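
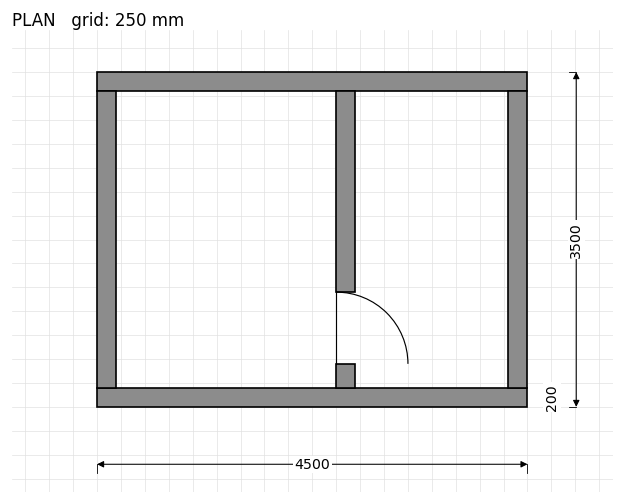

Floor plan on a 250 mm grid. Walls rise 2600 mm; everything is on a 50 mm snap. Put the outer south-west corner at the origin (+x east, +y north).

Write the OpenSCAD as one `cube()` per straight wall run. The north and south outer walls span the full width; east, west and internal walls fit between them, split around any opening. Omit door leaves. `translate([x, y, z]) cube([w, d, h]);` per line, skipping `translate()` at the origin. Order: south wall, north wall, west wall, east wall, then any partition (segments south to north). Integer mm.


cube([4500, 200, 2600]);
translate([0, 3300, 0]) cube([4500, 200, 2600]);
translate([0, 200, 0]) cube([200, 3100, 2600]);
translate([4300, 200, 0]) cube([200, 3100, 2600]);
translate([2500, 200, 0]) cube([200, 250, 2600]);
translate([2500, 1200, 0]) cube([200, 2100, 2600]);


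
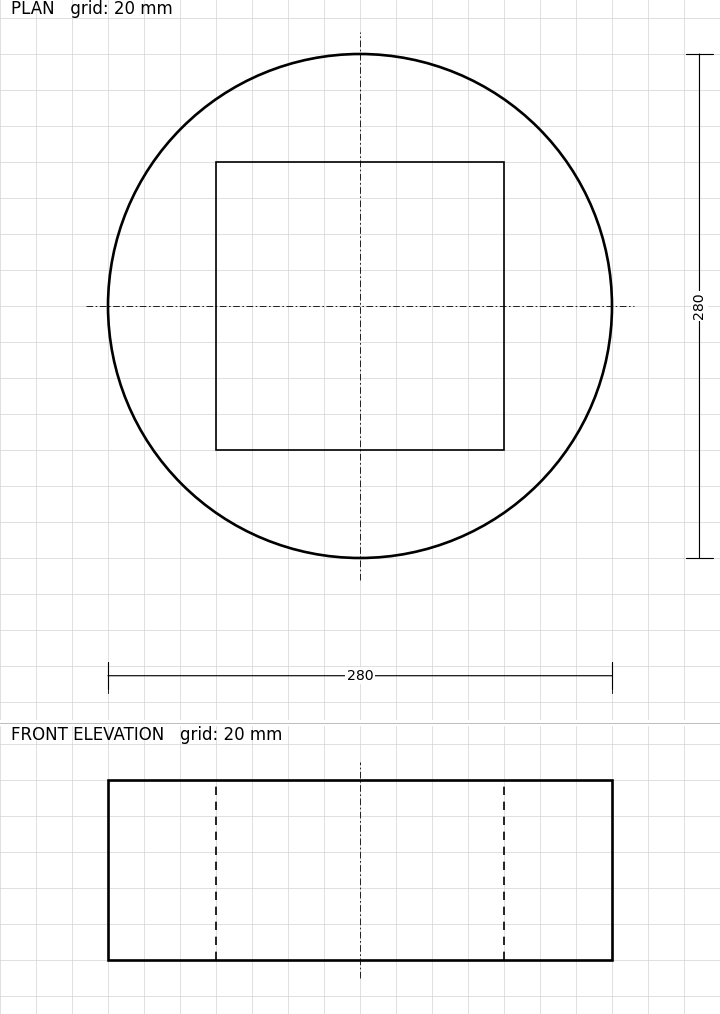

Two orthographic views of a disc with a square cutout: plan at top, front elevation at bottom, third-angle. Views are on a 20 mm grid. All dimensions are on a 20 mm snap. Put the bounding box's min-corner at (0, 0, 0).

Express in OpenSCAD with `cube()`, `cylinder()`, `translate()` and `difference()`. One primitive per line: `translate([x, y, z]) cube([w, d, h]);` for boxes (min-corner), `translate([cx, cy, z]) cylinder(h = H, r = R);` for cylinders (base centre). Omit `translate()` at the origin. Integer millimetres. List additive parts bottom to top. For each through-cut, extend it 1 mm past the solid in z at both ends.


difference() {
  translate([140, 140, 0]) cylinder(h = 100, r = 140);
  translate([60, 60, -1]) cube([160, 160, 102]);
}


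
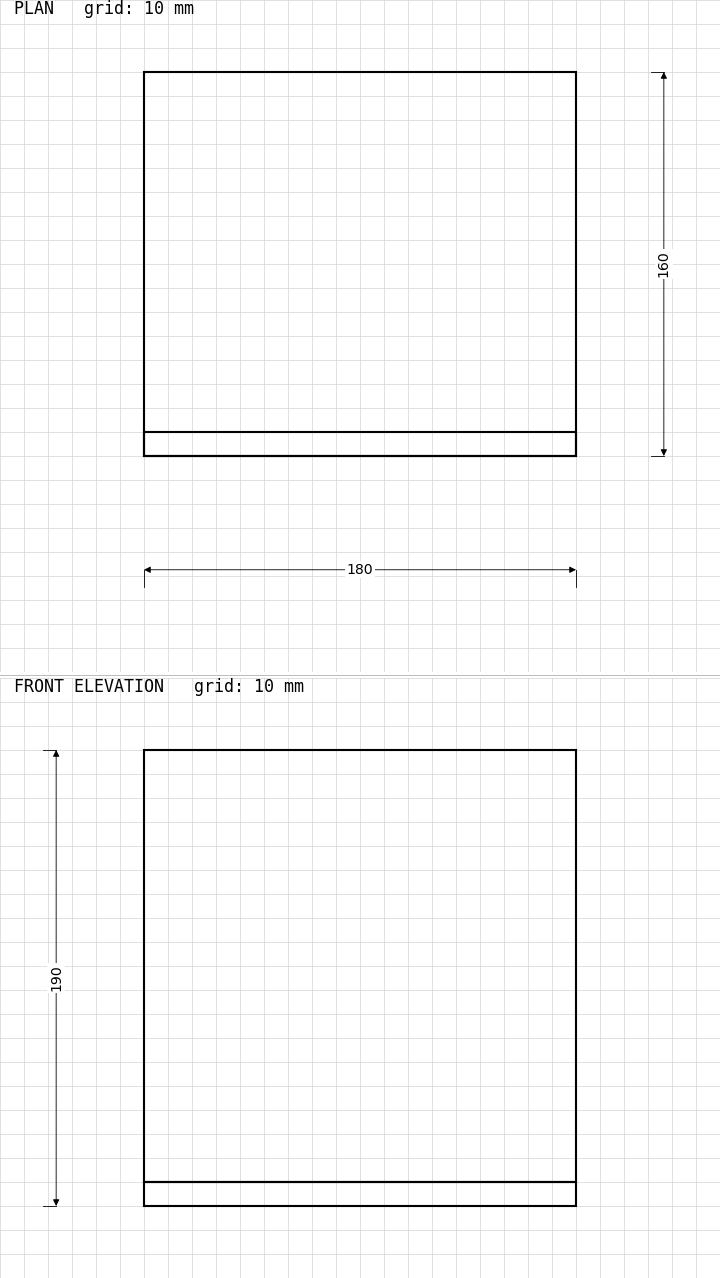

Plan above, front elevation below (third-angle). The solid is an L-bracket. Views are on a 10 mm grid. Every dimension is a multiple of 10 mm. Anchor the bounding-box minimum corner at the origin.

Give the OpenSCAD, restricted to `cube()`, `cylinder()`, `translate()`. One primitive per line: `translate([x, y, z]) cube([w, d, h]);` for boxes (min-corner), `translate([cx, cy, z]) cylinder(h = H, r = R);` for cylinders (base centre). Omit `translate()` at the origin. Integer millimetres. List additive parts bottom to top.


cube([180, 160, 10]);
translate([0, 0, 10]) cube([180, 10, 180]);


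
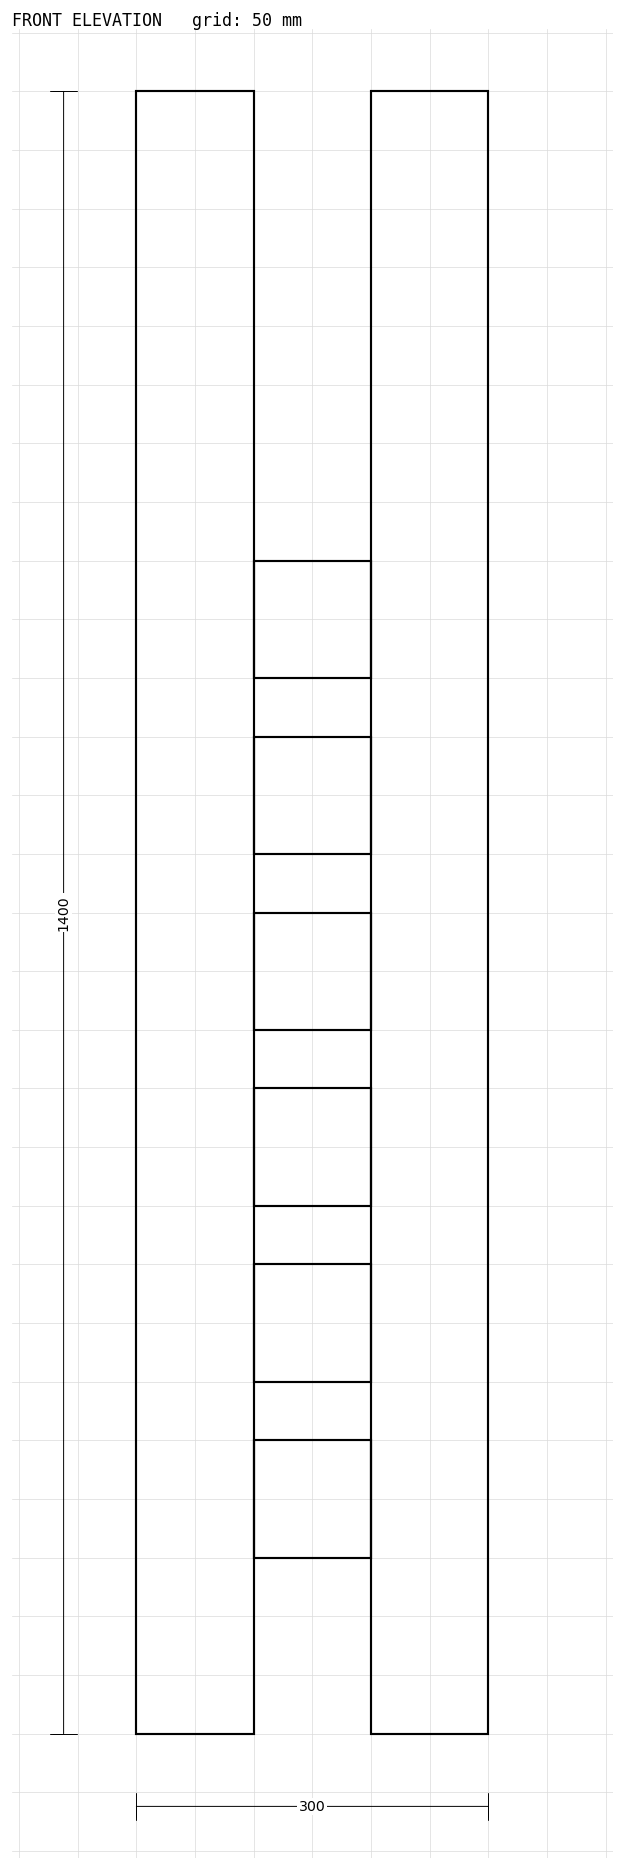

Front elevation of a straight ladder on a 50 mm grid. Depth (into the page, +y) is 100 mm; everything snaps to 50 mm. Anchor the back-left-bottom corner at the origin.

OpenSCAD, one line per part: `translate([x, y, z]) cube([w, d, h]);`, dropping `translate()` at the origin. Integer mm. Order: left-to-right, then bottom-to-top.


cube([100, 100, 1400]);
translate([100, 0, 150]) cube([100, 100, 100]);
translate([100, 0, 300]) cube([100, 100, 100]);
translate([100, 0, 450]) cube([100, 100, 100]);
translate([100, 0, 600]) cube([100, 100, 100]);
translate([100, 0, 750]) cube([100, 100, 100]);
translate([100, 0, 900]) cube([100, 100, 100]);
translate([200, 0, 0]) cube([100, 100, 1400]);


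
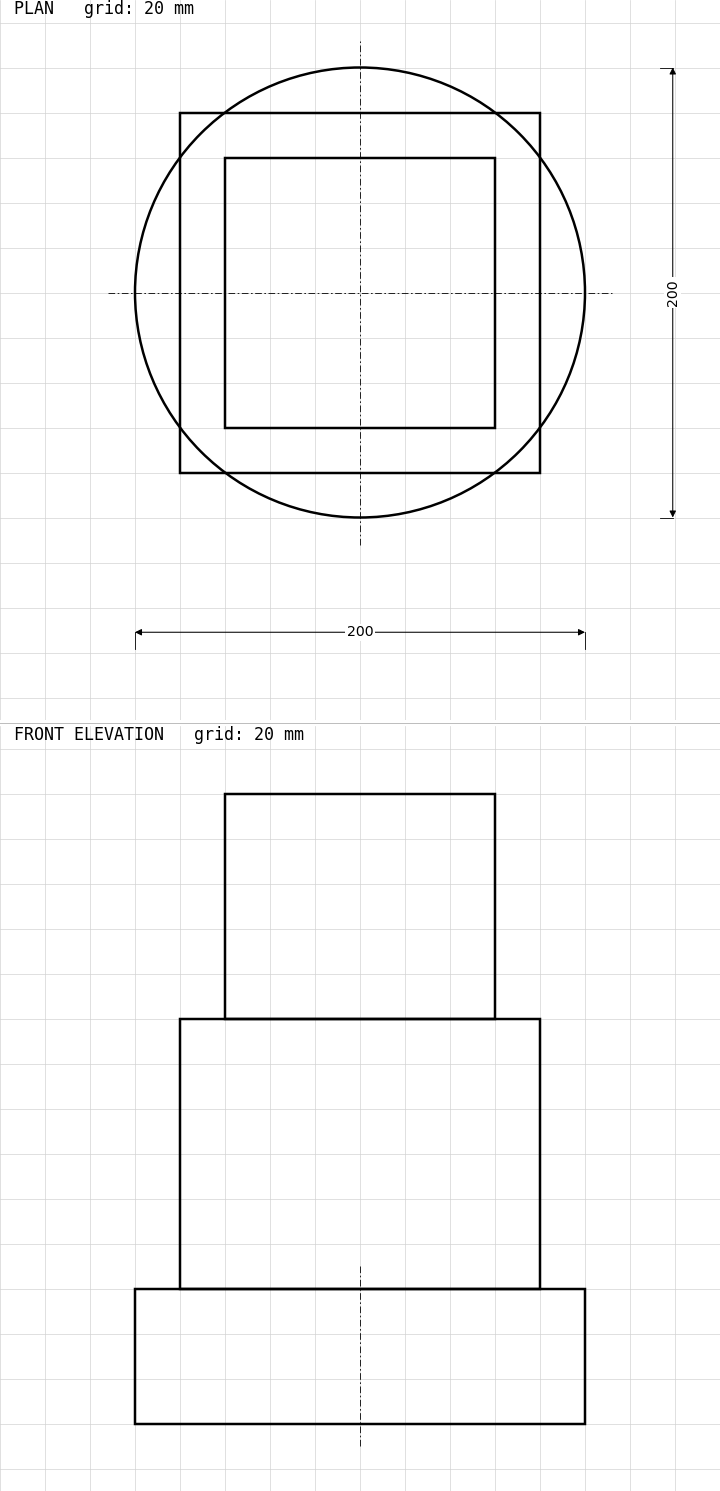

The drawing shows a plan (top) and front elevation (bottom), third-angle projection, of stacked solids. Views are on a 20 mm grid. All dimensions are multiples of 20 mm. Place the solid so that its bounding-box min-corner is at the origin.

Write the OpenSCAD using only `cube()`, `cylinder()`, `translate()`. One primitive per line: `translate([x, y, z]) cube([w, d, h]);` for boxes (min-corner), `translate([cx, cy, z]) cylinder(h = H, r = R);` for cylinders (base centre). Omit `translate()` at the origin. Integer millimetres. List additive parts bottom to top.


translate([100, 100, 0]) cylinder(h = 60, r = 100);
translate([20, 20, 60]) cube([160, 160, 120]);
translate([40, 40, 180]) cube([120, 120, 100]);


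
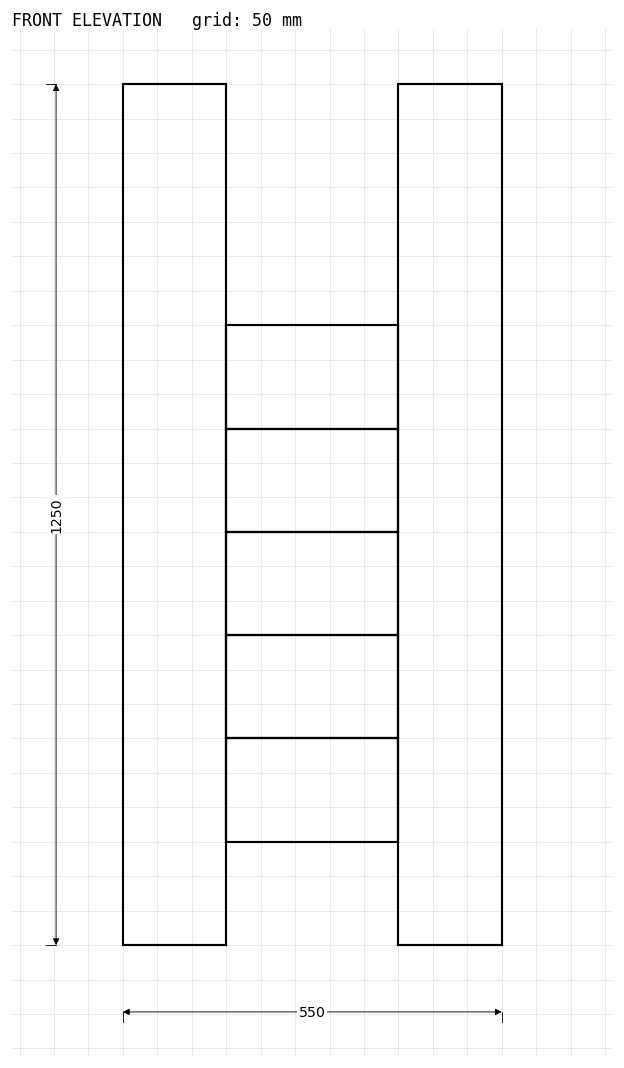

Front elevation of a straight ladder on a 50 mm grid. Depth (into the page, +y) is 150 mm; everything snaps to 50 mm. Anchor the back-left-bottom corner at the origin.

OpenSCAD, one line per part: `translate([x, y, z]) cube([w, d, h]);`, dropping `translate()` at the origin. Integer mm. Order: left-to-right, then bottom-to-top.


cube([150, 150, 1250]);
translate([150, 0, 150]) cube([250, 150, 150]);
translate([150, 0, 300]) cube([250, 150, 150]);
translate([150, 0, 450]) cube([250, 150, 150]);
translate([150, 0, 600]) cube([250, 150, 150]);
translate([150, 0, 750]) cube([250, 150, 150]);
translate([400, 0, 0]) cube([150, 150, 1250]);


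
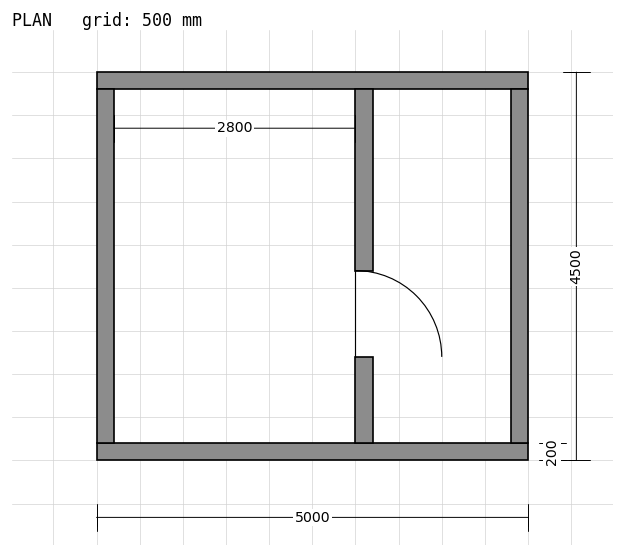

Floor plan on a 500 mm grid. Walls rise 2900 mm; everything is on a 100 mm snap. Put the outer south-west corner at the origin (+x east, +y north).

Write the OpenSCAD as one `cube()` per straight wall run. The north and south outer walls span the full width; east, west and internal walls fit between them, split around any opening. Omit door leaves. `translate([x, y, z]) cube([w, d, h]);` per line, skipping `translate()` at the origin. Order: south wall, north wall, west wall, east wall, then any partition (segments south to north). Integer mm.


cube([5000, 200, 2900]);
translate([0, 4300, 0]) cube([5000, 200, 2900]);
translate([0, 200, 0]) cube([200, 4100, 2900]);
translate([4800, 200, 0]) cube([200, 4100, 2900]);
translate([3000, 200, 0]) cube([200, 1000, 2900]);
translate([3000, 2200, 0]) cube([200, 2100, 2900]);


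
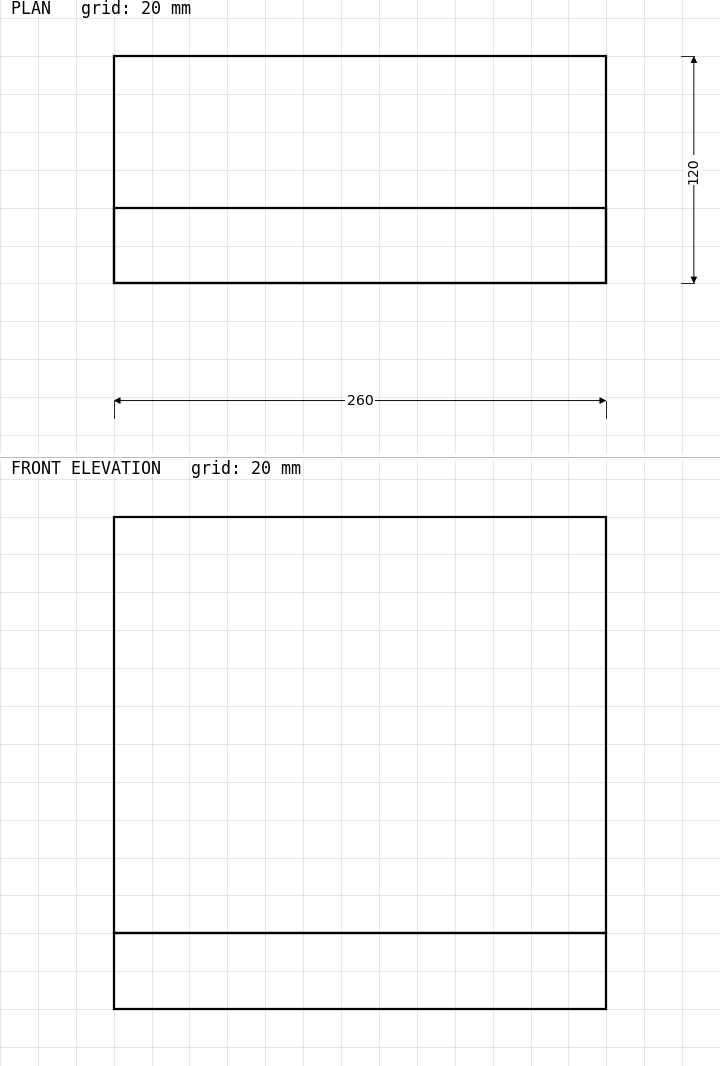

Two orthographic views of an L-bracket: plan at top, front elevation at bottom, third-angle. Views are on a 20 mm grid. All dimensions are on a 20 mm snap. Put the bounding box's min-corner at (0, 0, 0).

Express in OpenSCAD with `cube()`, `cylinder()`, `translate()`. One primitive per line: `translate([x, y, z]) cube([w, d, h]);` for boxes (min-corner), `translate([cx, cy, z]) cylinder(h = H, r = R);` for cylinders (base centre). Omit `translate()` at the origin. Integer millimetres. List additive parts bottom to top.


cube([260, 120, 40]);
translate([0, 0, 40]) cube([260, 40, 220]);


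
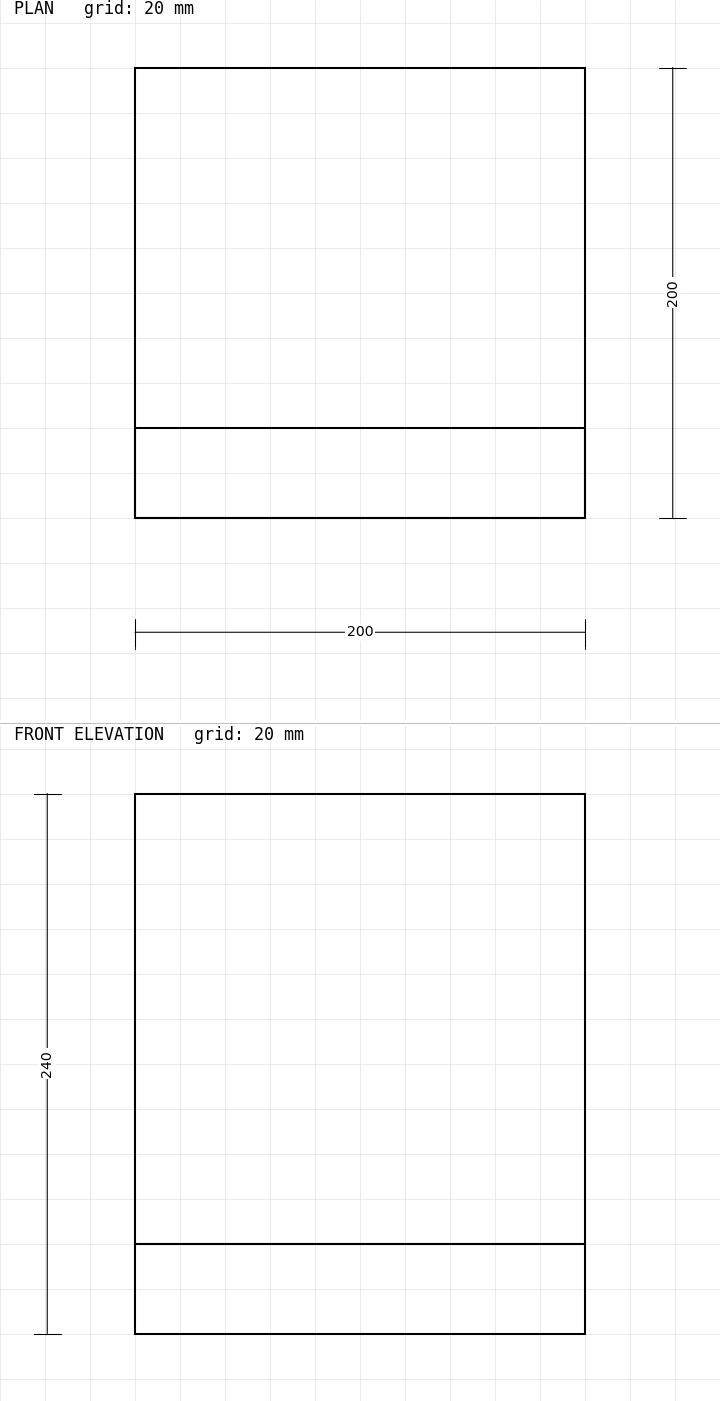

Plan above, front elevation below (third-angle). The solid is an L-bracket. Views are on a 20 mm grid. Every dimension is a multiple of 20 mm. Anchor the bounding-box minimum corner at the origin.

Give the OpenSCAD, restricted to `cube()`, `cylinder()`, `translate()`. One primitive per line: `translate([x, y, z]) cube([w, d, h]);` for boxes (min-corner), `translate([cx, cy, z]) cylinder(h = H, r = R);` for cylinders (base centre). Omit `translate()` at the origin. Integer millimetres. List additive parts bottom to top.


cube([200, 200, 40]);
translate([0, 0, 40]) cube([200, 40, 200]);


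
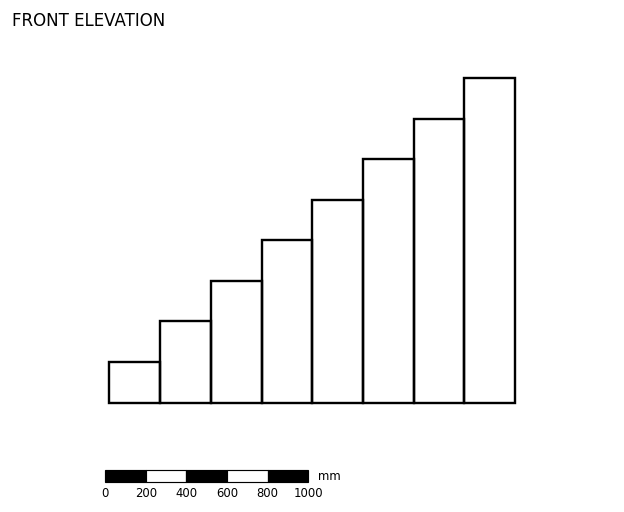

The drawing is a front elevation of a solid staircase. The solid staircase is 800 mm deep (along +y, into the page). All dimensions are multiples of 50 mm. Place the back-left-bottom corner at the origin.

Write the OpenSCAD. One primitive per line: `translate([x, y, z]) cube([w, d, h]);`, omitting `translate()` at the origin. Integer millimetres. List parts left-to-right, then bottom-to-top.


cube([250, 800, 200]);
translate([250, 0, 0]) cube([250, 800, 400]);
translate([500, 0, 0]) cube([250, 800, 600]);
translate([750, 0, 0]) cube([250, 800, 800]);
translate([1000, 0, 0]) cube([250, 800, 1000]);
translate([1250, 0, 0]) cube([250, 800, 1200]);
translate([1500, 0, 0]) cube([250, 800, 1400]);
translate([1750, 0, 0]) cube([250, 800, 1600]);


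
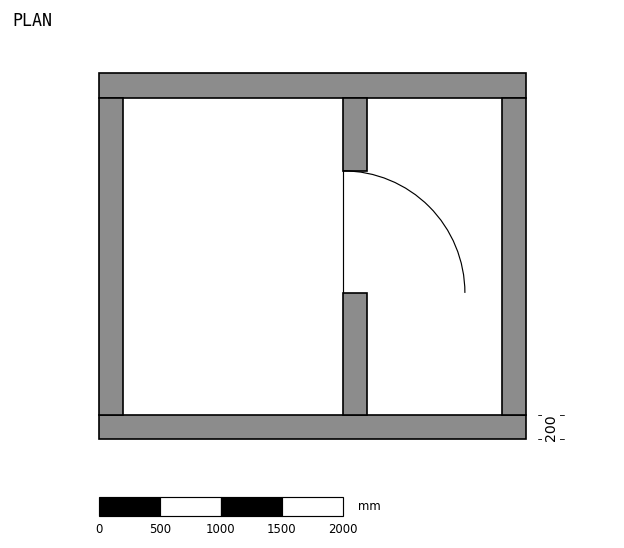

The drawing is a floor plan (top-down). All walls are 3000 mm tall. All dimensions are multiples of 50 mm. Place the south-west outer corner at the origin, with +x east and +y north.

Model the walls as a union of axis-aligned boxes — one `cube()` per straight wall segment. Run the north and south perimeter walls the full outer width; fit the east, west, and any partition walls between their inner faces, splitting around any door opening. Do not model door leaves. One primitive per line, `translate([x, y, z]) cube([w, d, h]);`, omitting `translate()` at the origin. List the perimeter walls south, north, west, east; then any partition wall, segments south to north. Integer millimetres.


cube([3500, 200, 3000]);
translate([0, 2800, 0]) cube([3500, 200, 3000]);
translate([0, 200, 0]) cube([200, 2600, 3000]);
translate([3300, 200, 0]) cube([200, 2600, 3000]);
translate([2000, 200, 0]) cube([200, 1000, 3000]);
translate([2000, 2200, 0]) cube([200, 600, 3000]);


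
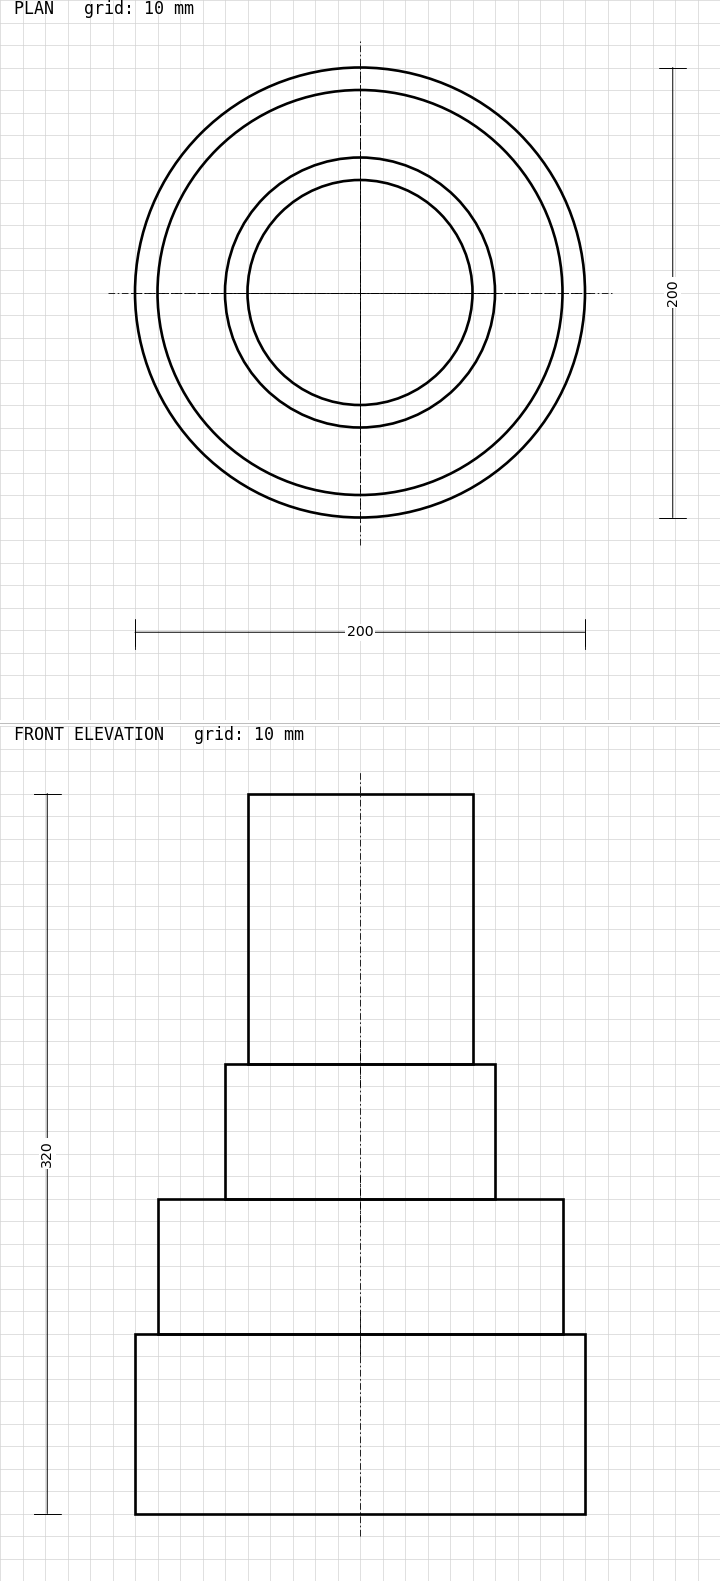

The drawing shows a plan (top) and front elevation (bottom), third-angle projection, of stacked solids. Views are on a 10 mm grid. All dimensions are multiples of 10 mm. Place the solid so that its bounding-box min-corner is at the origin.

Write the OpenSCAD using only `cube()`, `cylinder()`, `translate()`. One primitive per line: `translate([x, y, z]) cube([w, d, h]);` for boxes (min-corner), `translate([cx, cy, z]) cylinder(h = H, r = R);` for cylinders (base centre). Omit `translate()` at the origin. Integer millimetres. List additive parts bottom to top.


translate([100, 100, 0]) cylinder(h = 80, r = 100);
translate([100, 100, 80]) cylinder(h = 60, r = 90);
translate([100, 100, 140]) cylinder(h = 60, r = 60);
translate([100, 100, 200]) cylinder(h = 120, r = 50);


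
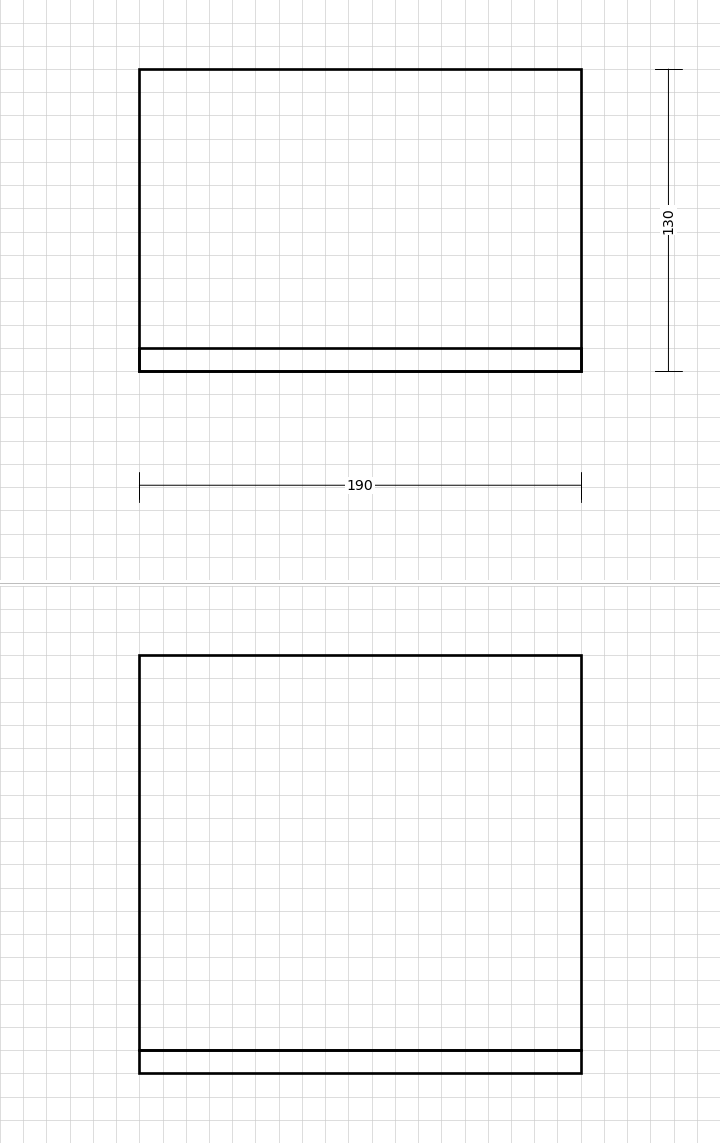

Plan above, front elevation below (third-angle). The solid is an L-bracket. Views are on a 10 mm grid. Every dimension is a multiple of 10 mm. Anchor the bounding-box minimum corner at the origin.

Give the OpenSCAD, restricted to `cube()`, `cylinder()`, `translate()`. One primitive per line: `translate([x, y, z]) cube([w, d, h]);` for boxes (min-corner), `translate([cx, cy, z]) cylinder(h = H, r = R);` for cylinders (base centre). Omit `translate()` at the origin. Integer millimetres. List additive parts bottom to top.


cube([190, 130, 10]);
translate([0, 0, 10]) cube([190, 10, 170]);


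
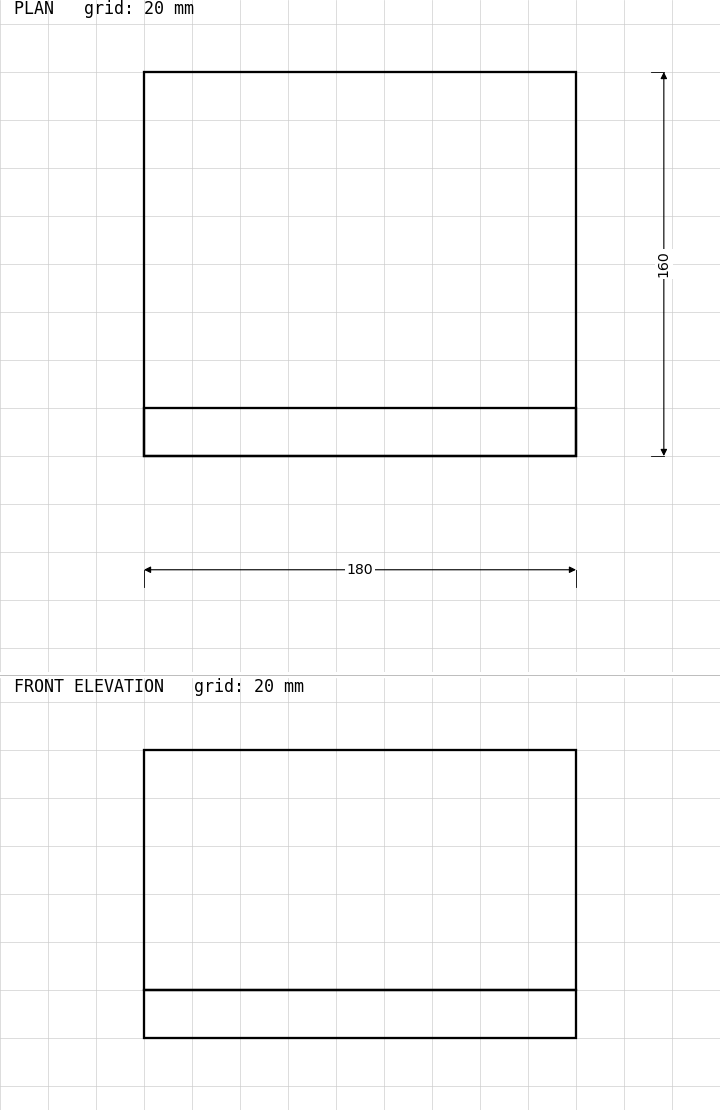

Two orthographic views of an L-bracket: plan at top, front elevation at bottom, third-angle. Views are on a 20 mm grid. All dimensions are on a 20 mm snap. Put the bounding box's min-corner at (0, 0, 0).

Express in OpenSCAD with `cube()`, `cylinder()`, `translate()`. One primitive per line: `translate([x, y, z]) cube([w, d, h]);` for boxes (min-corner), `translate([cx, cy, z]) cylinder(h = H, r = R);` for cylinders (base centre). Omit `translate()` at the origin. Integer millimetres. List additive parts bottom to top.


cube([180, 160, 20]);
translate([0, 0, 20]) cube([180, 20, 100]);


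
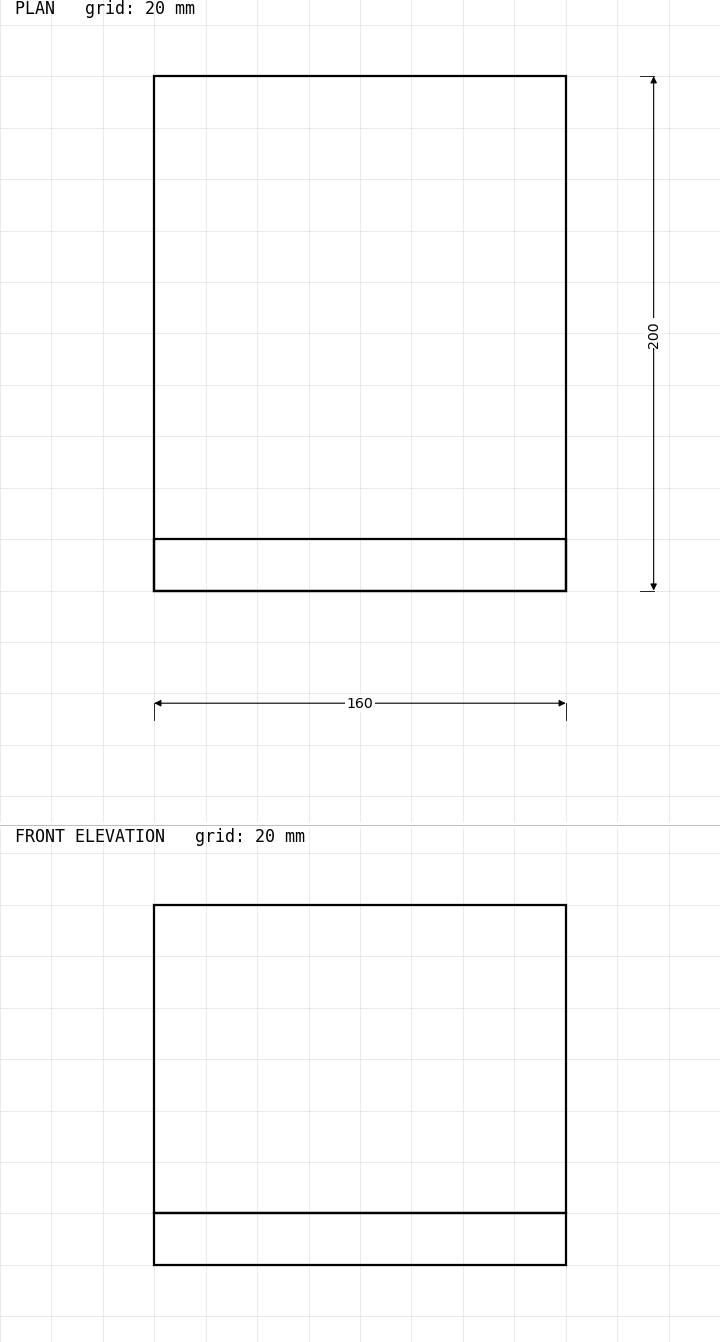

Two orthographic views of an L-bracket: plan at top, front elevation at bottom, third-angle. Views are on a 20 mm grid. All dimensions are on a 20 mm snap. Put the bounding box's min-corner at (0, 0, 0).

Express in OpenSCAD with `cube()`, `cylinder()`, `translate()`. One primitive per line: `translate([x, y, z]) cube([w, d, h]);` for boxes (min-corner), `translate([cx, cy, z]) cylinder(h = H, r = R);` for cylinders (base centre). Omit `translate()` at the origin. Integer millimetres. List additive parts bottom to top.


cube([160, 200, 20]);
translate([0, 0, 20]) cube([160, 20, 120]);


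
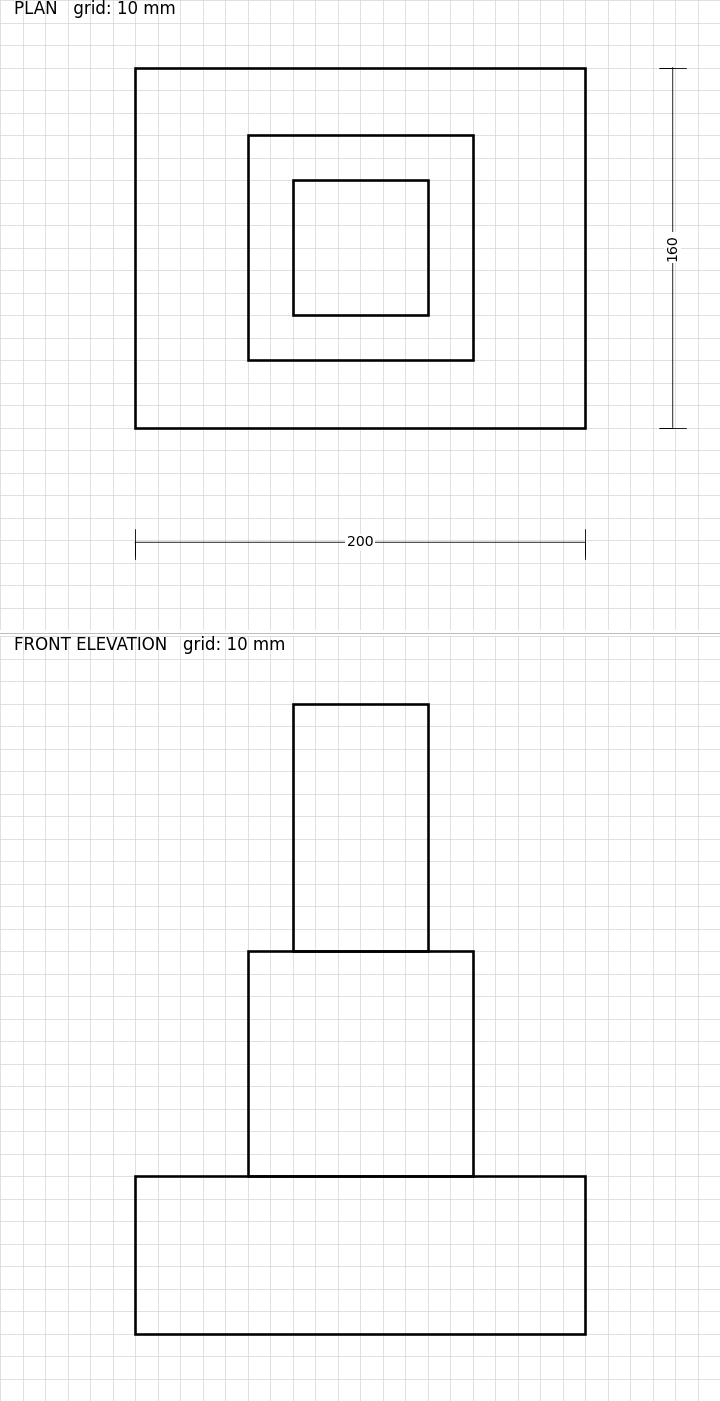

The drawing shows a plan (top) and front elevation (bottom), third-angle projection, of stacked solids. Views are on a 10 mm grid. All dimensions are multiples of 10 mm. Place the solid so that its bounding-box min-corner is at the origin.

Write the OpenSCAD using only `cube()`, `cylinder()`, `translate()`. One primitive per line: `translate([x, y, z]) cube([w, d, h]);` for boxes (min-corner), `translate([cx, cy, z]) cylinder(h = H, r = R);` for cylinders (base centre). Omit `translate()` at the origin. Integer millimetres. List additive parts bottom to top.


cube([200, 160, 70]);
translate([50, 30, 70]) cube([100, 100, 100]);
translate([70, 50, 170]) cube([60, 60, 110]);


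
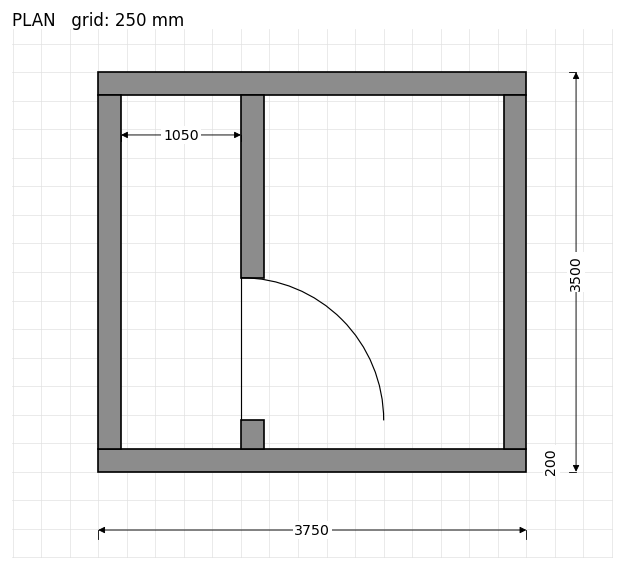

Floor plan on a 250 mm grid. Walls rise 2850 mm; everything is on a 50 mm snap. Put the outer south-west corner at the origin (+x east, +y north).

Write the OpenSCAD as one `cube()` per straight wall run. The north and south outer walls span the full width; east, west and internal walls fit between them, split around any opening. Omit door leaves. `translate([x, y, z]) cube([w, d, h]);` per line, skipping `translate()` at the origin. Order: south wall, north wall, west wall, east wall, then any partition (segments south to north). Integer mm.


cube([3750, 200, 2850]);
translate([0, 3300, 0]) cube([3750, 200, 2850]);
translate([0, 200, 0]) cube([200, 3100, 2850]);
translate([3550, 200, 0]) cube([200, 3100, 2850]);
translate([1250, 200, 0]) cube([200, 250, 2850]);
translate([1250, 1700, 0]) cube([200, 1600, 2850]);


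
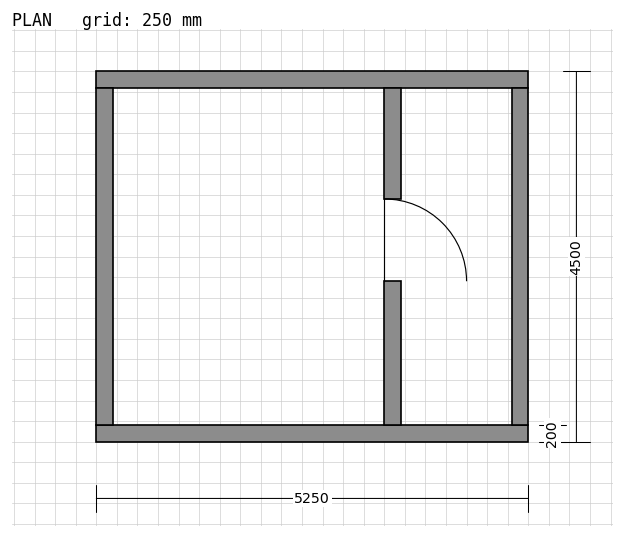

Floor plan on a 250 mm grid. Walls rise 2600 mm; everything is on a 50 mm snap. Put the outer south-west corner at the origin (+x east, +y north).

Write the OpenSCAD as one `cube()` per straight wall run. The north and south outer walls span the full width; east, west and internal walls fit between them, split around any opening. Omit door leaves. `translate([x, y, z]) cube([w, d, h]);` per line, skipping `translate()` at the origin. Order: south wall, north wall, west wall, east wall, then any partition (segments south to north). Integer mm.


cube([5250, 200, 2600]);
translate([0, 4300, 0]) cube([5250, 200, 2600]);
translate([0, 200, 0]) cube([200, 4100, 2600]);
translate([5050, 200, 0]) cube([200, 4100, 2600]);
translate([3500, 200, 0]) cube([200, 1750, 2600]);
translate([3500, 2950, 0]) cube([200, 1350, 2600]);


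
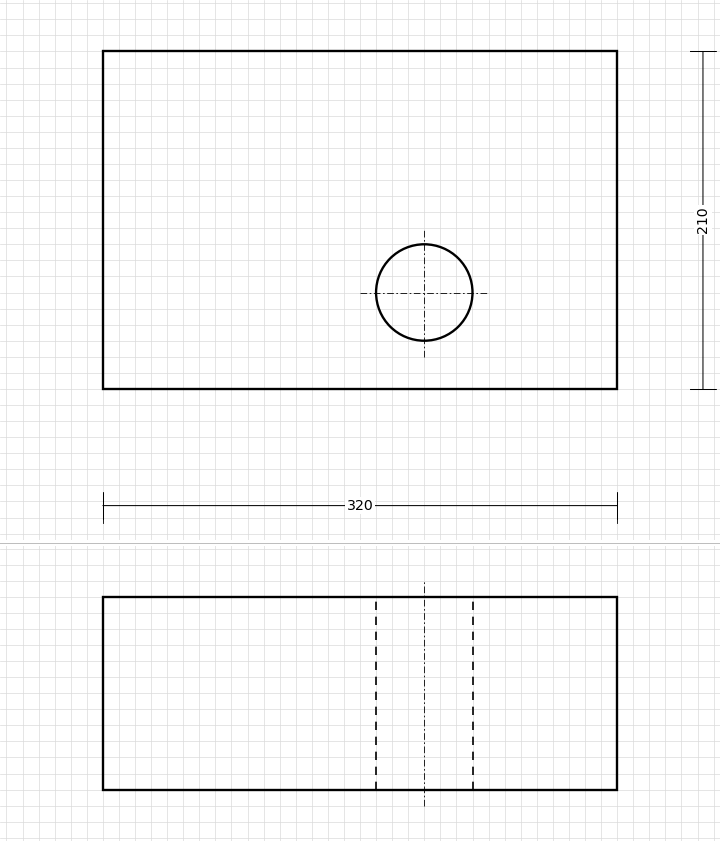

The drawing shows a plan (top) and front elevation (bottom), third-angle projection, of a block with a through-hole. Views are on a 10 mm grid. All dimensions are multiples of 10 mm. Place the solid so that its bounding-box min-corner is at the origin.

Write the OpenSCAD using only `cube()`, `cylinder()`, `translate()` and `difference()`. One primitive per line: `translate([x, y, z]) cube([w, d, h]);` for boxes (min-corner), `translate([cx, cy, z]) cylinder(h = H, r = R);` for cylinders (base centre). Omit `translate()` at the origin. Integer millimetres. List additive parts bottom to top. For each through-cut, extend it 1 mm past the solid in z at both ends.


difference() {
  cube([320, 210, 120]);
  translate([200, 60, -1]) cylinder(h = 122, r = 30);
}


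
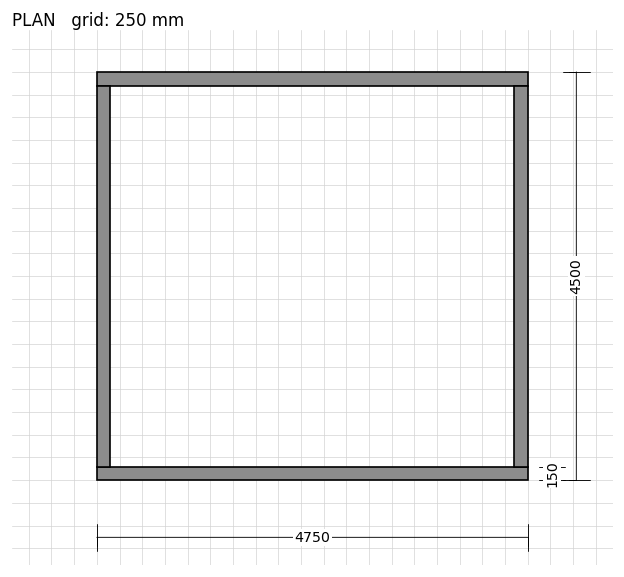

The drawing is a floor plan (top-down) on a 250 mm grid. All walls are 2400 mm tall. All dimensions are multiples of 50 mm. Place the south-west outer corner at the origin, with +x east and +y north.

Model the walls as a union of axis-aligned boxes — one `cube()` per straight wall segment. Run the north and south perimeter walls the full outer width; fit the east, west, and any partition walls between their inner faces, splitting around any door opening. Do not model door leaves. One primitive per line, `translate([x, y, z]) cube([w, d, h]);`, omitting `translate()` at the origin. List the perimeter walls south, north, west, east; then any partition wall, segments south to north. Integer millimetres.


cube([4750, 150, 2400]);
translate([0, 4350, 0]) cube([4750, 150, 2400]);
translate([0, 150, 0]) cube([150, 4200, 2400]);
translate([4600, 150, 0]) cube([150, 4200, 2400]);


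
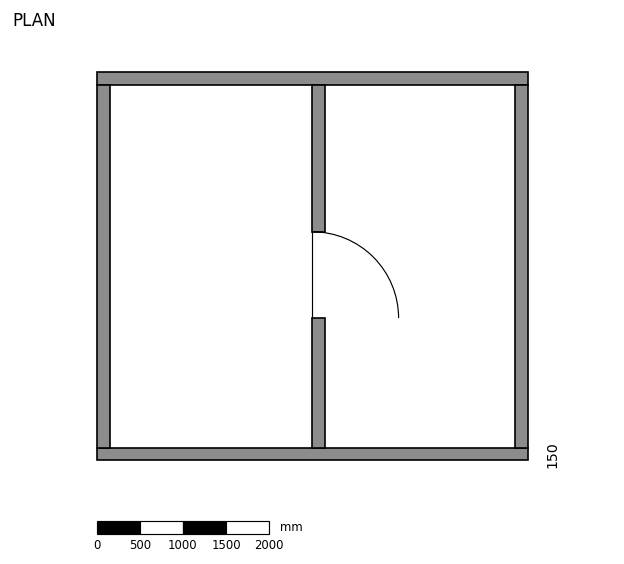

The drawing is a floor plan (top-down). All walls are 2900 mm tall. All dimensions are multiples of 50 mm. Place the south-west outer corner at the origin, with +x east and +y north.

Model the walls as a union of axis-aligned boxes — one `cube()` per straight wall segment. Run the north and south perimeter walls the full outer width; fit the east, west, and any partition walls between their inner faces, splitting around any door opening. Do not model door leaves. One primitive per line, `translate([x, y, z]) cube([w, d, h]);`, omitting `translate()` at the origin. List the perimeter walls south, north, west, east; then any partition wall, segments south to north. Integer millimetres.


cube([5000, 150, 2900]);
translate([0, 4350, 0]) cube([5000, 150, 2900]);
translate([0, 150, 0]) cube([150, 4200, 2900]);
translate([4850, 150, 0]) cube([150, 4200, 2900]);
translate([2500, 150, 0]) cube([150, 1500, 2900]);
translate([2500, 2650, 0]) cube([150, 1700, 2900]);


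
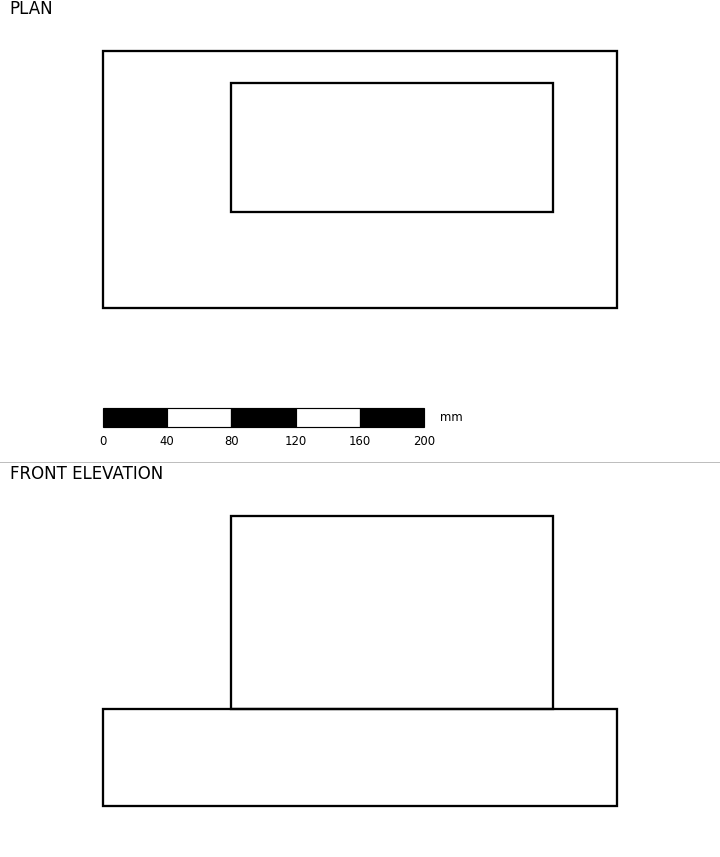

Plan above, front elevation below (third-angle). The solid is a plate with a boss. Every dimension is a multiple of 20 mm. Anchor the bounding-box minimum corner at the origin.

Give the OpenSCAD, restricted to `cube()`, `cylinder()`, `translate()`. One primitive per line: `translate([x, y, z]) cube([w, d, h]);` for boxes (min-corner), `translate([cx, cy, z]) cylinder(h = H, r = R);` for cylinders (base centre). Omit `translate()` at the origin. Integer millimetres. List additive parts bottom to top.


cube([320, 160, 60]);
translate([80, 60, 60]) cube([200, 80, 120]);


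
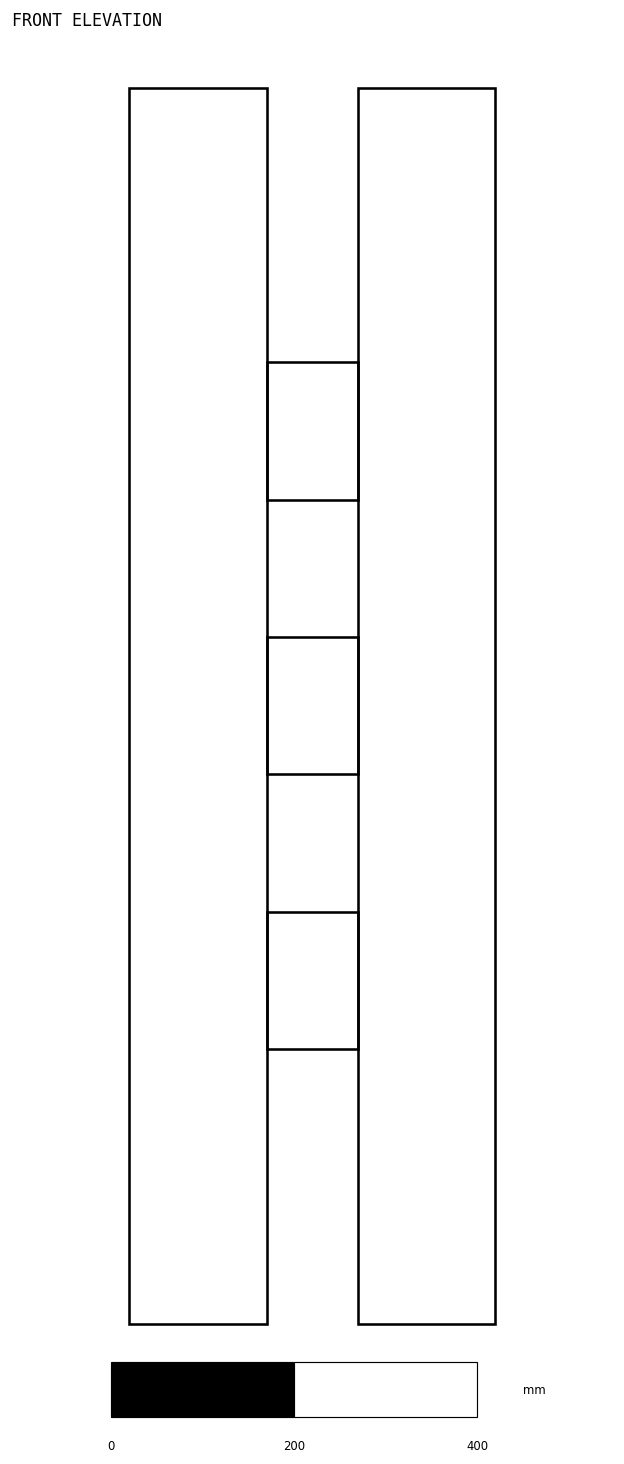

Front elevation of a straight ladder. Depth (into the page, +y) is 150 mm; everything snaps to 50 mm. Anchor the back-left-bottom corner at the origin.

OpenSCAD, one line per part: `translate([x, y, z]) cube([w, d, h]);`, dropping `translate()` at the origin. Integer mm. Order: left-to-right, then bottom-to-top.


cube([150, 150, 1350]);
translate([150, 0, 300]) cube([100, 150, 150]);
translate([150, 0, 600]) cube([100, 150, 150]);
translate([150, 0, 900]) cube([100, 150, 150]);
translate([250, 0, 0]) cube([150, 150, 1350]);


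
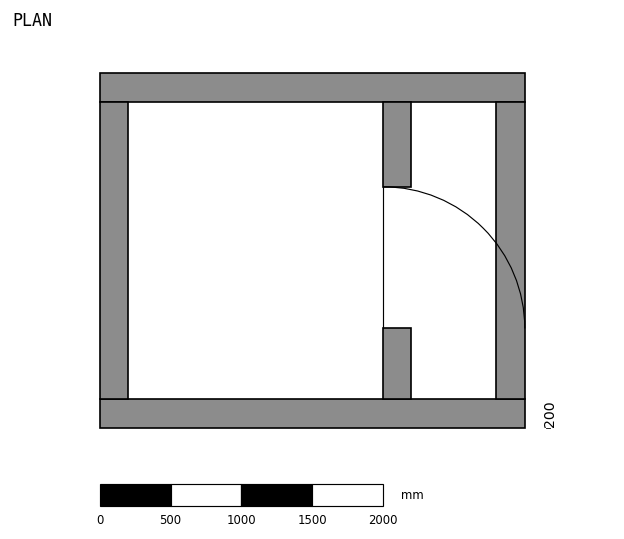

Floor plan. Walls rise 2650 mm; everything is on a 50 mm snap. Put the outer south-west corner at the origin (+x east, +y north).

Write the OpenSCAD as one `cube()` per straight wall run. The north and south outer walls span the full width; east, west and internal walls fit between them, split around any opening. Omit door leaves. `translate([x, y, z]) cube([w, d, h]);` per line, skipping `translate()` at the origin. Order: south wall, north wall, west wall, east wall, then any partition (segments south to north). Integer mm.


cube([3000, 200, 2650]);
translate([0, 2300, 0]) cube([3000, 200, 2650]);
translate([0, 200, 0]) cube([200, 2100, 2650]);
translate([2800, 200, 0]) cube([200, 2100, 2650]);
translate([2000, 200, 0]) cube([200, 500, 2650]);
translate([2000, 1700, 0]) cube([200, 600, 2650]);


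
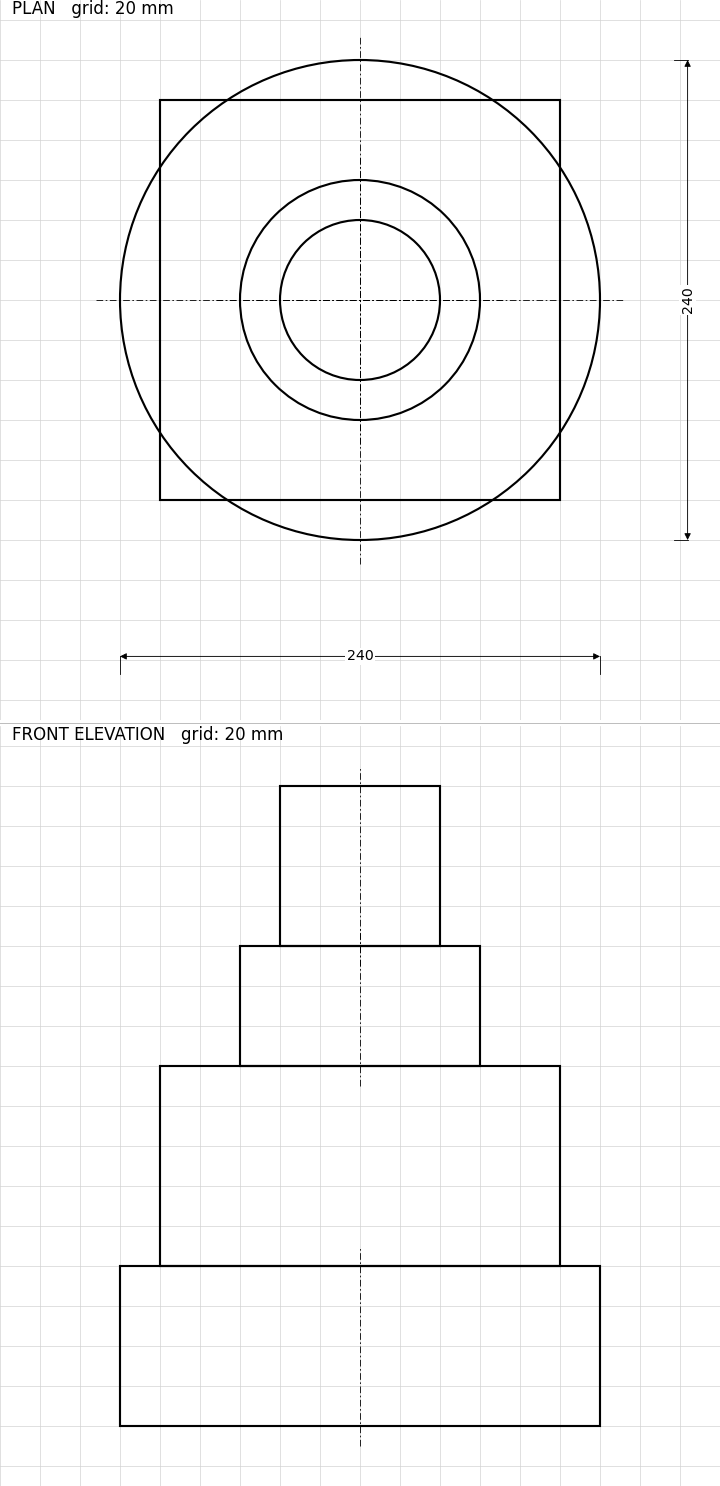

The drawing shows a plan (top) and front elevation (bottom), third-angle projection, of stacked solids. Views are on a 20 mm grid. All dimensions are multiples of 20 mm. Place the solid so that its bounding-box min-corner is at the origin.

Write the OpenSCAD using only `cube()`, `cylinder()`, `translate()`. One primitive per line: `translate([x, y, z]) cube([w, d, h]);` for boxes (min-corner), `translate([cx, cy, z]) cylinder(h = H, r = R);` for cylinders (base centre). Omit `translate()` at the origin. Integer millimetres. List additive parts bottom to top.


translate([120, 120, 0]) cylinder(h = 80, r = 120);
translate([20, 20, 80]) cube([200, 200, 100]);
translate([120, 120, 180]) cylinder(h = 60, r = 60);
translate([120, 120, 240]) cylinder(h = 80, r = 40);


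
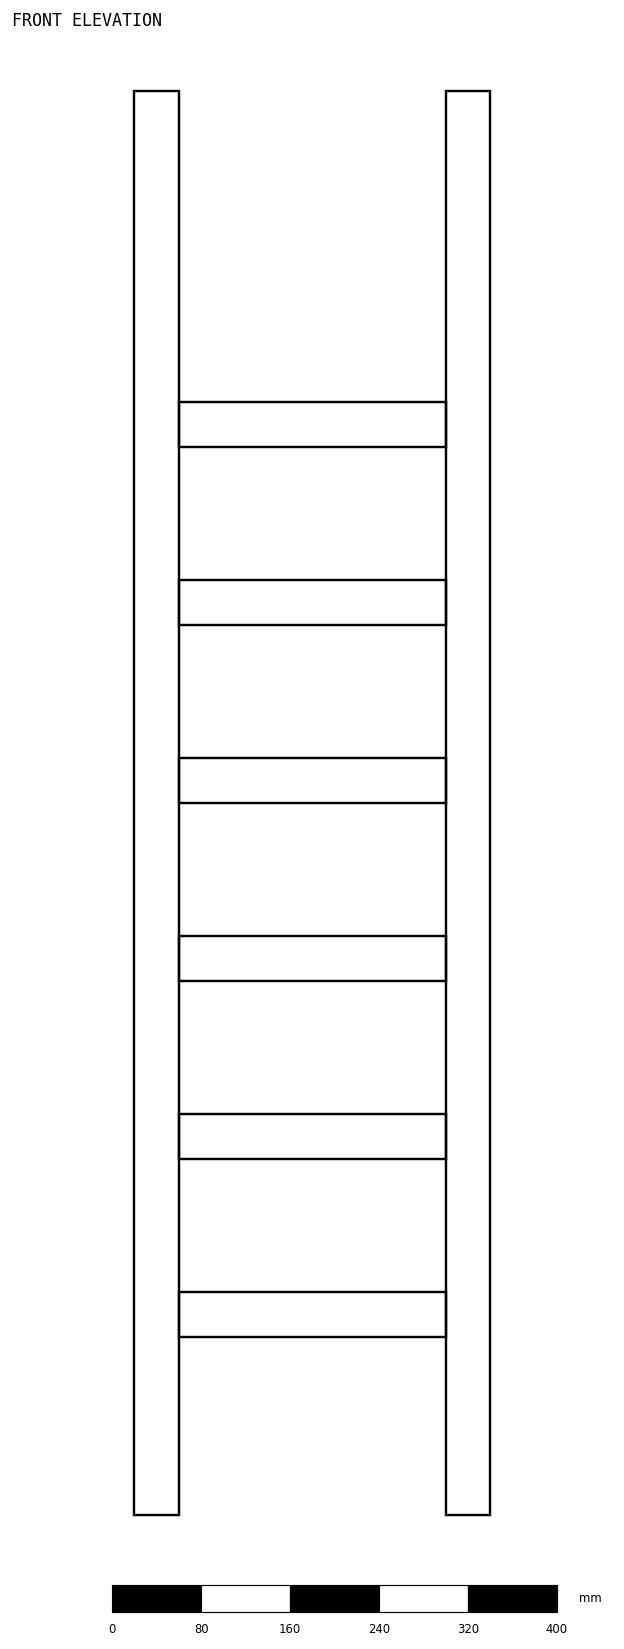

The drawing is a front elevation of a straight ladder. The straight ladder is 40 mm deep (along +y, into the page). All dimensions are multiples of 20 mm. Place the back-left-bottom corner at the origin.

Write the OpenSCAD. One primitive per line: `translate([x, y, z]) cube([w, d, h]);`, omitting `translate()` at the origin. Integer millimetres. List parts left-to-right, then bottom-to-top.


cube([40, 40, 1280]);
translate([40, 0, 160]) cube([240, 40, 40]);
translate([40, 0, 320]) cube([240, 40, 40]);
translate([40, 0, 480]) cube([240, 40, 40]);
translate([40, 0, 640]) cube([240, 40, 40]);
translate([40, 0, 800]) cube([240, 40, 40]);
translate([40, 0, 960]) cube([240, 40, 40]);
translate([280, 0, 0]) cube([40, 40, 1280]);


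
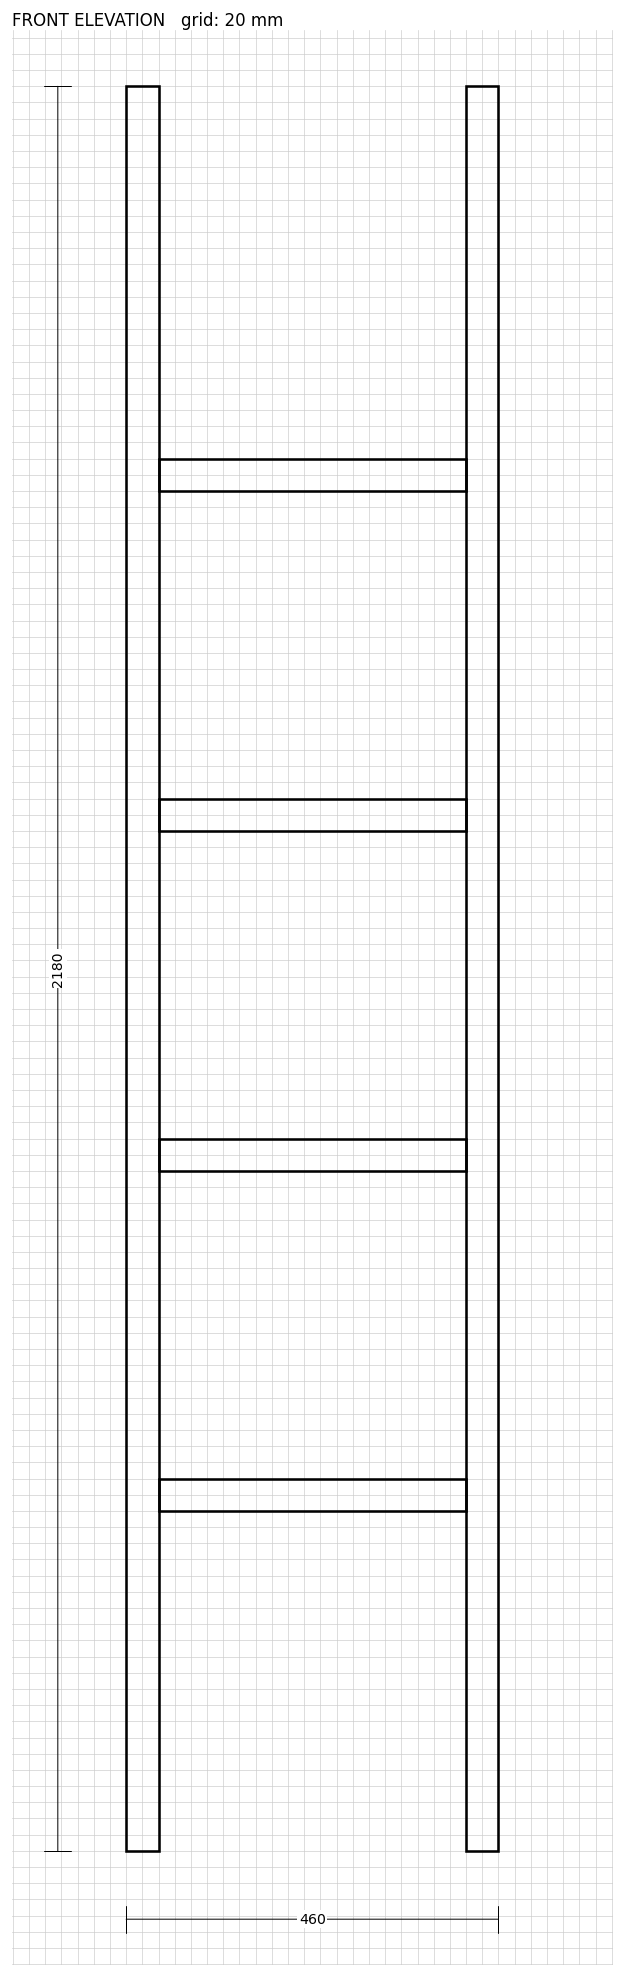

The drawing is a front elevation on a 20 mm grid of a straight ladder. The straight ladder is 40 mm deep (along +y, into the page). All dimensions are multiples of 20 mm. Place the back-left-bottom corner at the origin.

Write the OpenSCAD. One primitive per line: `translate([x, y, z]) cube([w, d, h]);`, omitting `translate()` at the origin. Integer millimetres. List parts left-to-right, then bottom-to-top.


cube([40, 40, 2180]);
translate([40, 0, 420]) cube([380, 40, 40]);
translate([40, 0, 840]) cube([380, 40, 40]);
translate([40, 0, 1260]) cube([380, 40, 40]);
translate([40, 0, 1680]) cube([380, 40, 40]);
translate([420, 0, 0]) cube([40, 40, 2180]);


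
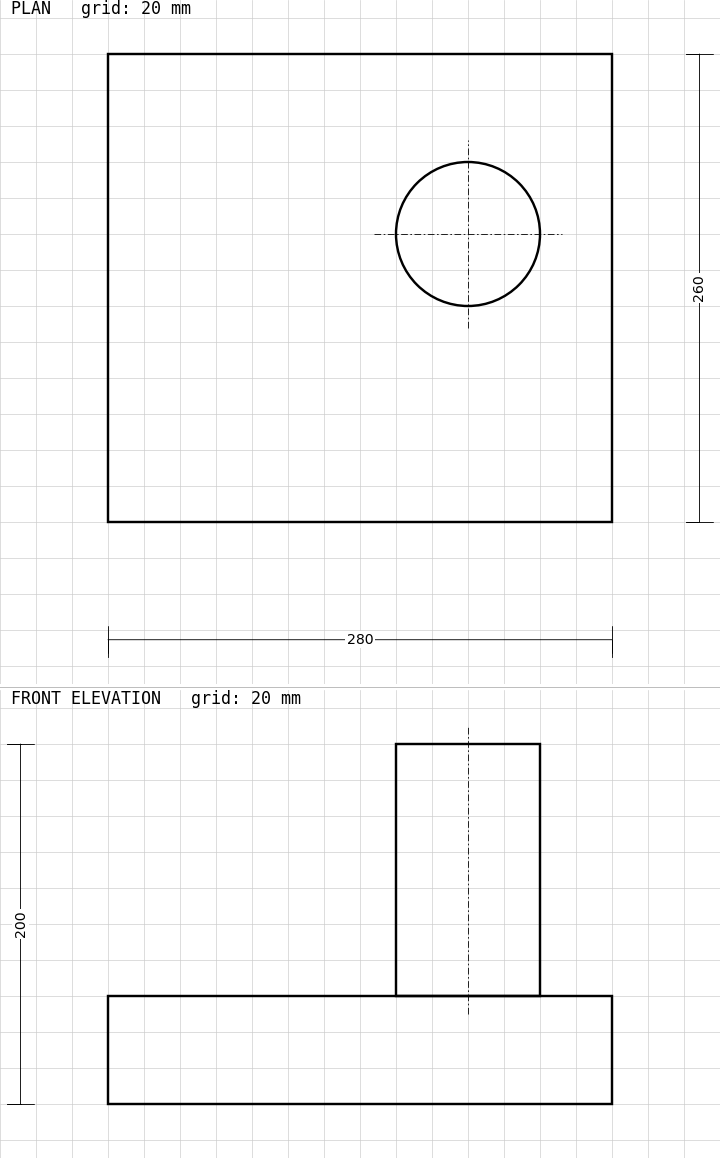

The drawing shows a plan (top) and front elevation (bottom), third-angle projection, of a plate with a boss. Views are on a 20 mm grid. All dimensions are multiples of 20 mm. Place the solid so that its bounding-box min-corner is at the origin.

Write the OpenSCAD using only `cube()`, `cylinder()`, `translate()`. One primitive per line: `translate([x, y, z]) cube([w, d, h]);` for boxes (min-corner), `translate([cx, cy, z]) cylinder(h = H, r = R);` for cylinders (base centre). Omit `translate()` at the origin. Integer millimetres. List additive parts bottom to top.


cube([280, 260, 60]);
translate([200, 160, 60]) cylinder(h = 140, r = 40);


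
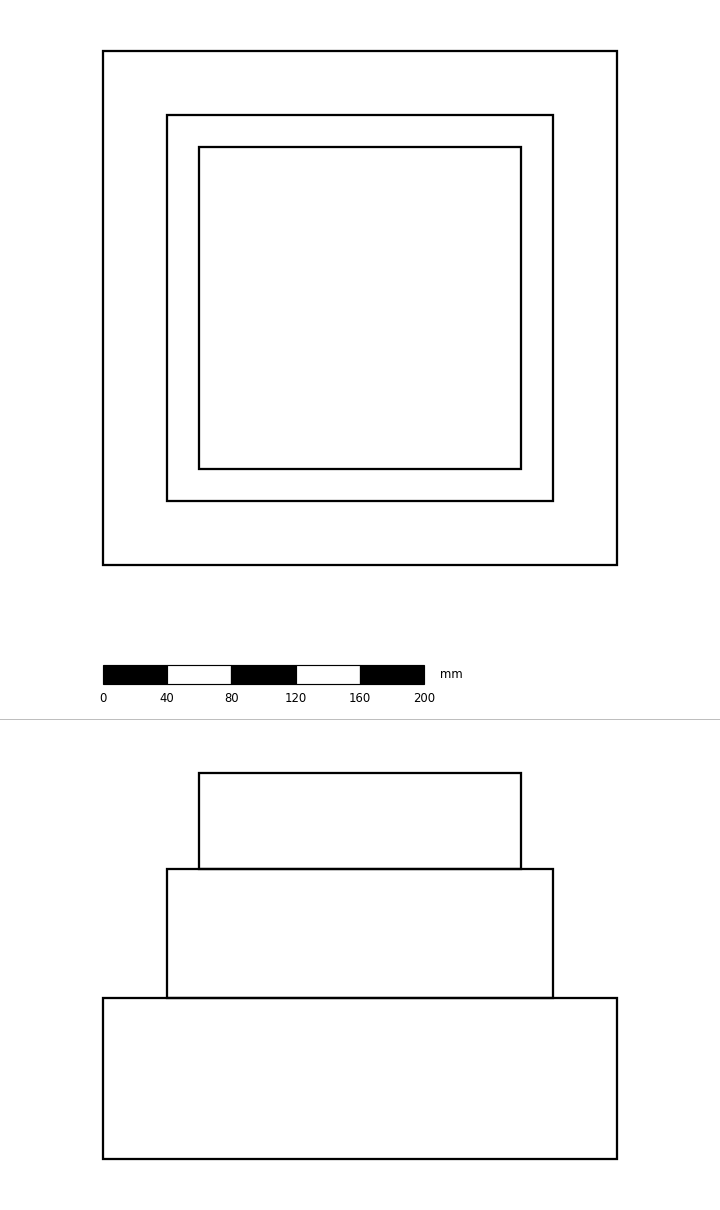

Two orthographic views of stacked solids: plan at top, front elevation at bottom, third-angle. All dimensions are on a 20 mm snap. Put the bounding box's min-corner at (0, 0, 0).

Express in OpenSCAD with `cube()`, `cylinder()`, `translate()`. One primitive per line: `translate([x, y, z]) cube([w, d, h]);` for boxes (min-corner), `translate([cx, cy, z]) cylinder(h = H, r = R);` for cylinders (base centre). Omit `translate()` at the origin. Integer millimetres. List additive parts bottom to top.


cube([320, 320, 100]);
translate([40, 40, 100]) cube([240, 240, 80]);
translate([60, 60, 180]) cube([200, 200, 60]);


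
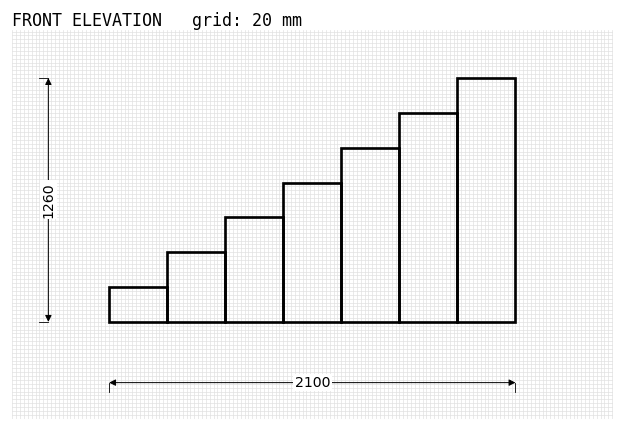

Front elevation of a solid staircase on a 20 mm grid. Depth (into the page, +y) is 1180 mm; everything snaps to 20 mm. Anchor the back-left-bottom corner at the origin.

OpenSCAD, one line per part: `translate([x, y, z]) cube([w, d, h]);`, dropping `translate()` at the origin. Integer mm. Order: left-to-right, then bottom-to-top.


cube([300, 1180, 180]);
translate([300, 0, 0]) cube([300, 1180, 360]);
translate([600, 0, 0]) cube([300, 1180, 540]);
translate([900, 0, 0]) cube([300, 1180, 720]);
translate([1200, 0, 0]) cube([300, 1180, 900]);
translate([1500, 0, 0]) cube([300, 1180, 1080]);
translate([1800, 0, 0]) cube([300, 1180, 1260]);


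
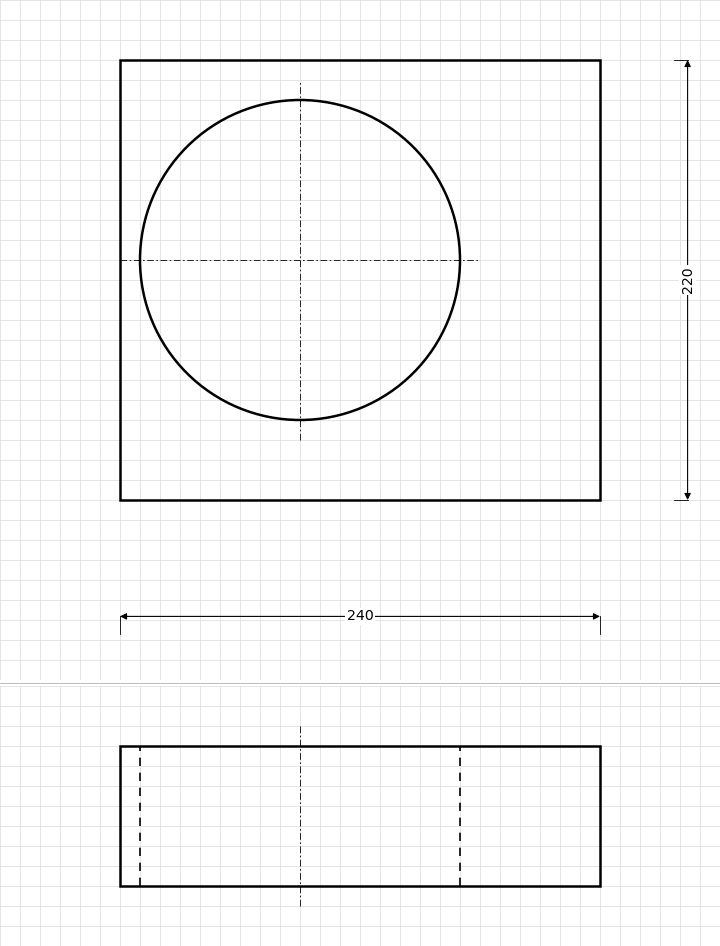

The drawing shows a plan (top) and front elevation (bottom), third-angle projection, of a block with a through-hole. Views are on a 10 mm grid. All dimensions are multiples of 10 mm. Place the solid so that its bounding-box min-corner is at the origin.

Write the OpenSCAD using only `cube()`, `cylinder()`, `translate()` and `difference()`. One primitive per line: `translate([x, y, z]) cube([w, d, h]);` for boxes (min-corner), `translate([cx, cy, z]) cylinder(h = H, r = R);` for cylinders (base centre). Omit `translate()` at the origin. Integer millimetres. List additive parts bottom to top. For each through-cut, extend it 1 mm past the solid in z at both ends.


difference() {
  cube([240, 220, 70]);
  translate([90, 120, -1]) cylinder(h = 72, r = 80);
}


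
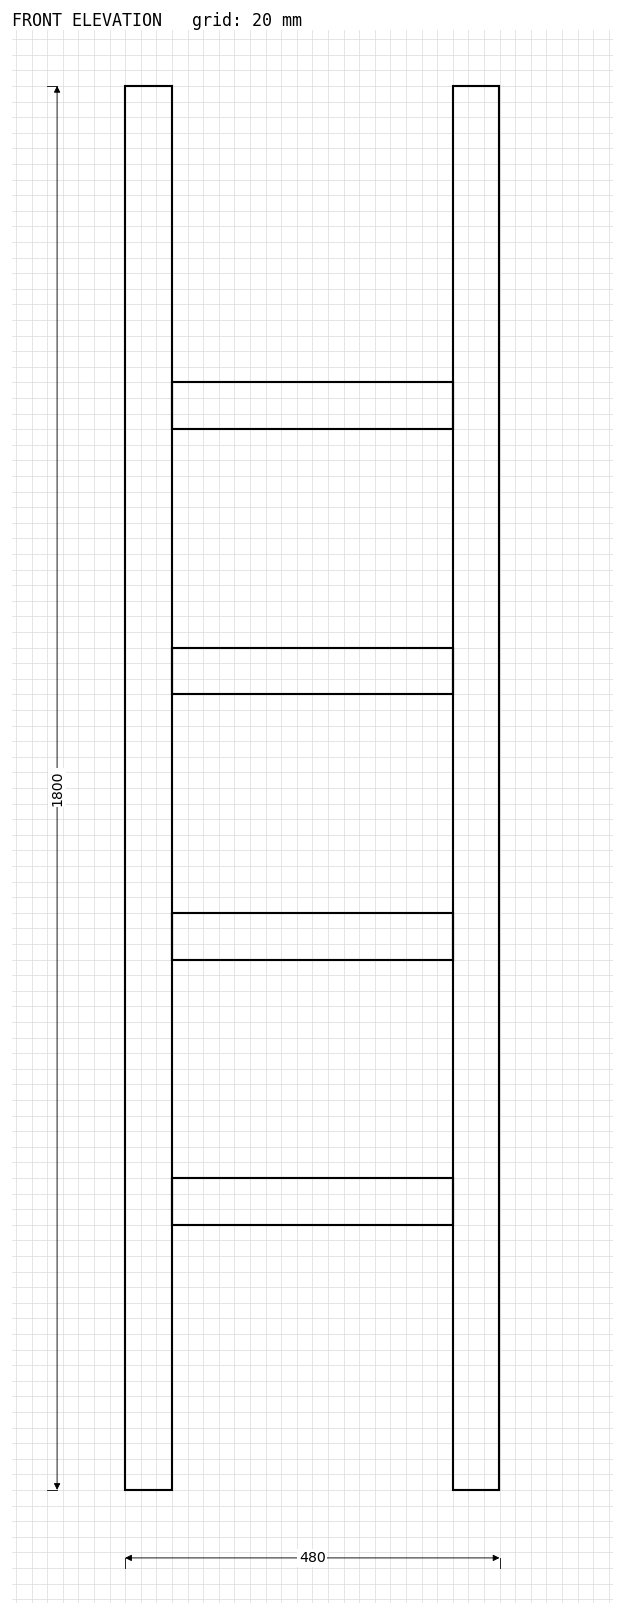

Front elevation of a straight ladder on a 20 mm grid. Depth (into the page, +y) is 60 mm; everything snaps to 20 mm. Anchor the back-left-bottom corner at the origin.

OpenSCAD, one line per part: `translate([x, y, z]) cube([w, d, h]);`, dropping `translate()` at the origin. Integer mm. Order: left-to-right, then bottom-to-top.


cube([60, 60, 1800]);
translate([60, 0, 340]) cube([360, 60, 60]);
translate([60, 0, 680]) cube([360, 60, 60]);
translate([60, 0, 1020]) cube([360, 60, 60]);
translate([60, 0, 1360]) cube([360, 60, 60]);
translate([420, 0, 0]) cube([60, 60, 1800]);
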